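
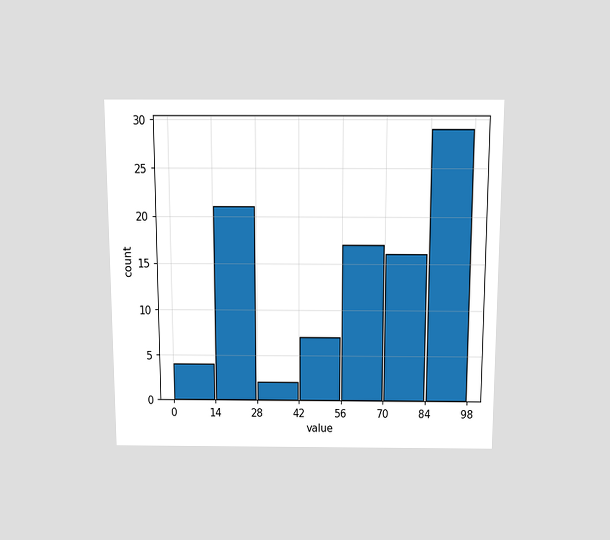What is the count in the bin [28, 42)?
2

The chart is viewed slightly from above. The [28, 42) bin has height 2.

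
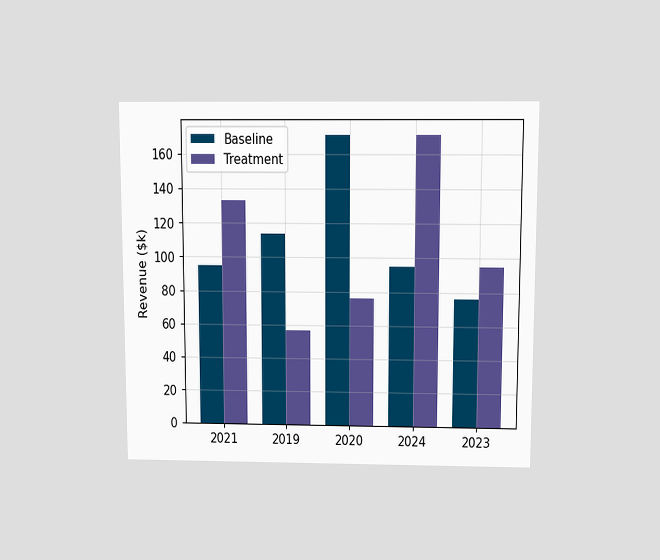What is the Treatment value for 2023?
The chart is viewed slightly from above. The Treatment bar at 2023 reaches $95k on the y-axis.

$95k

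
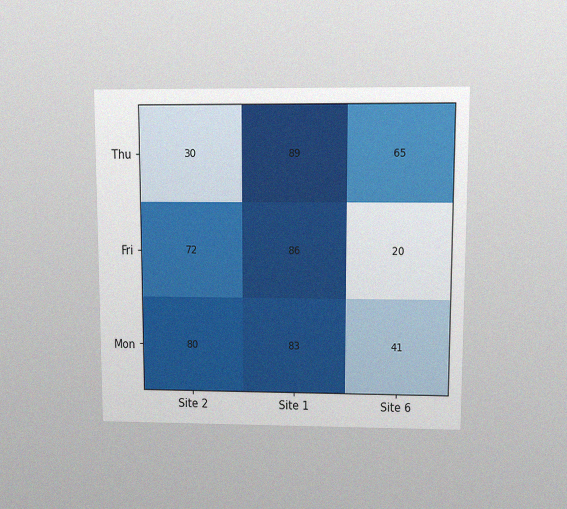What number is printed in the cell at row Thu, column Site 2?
The chart is viewed at a slight angle, with some photo noise. The (Thu, Site 2) cell reads 30.

30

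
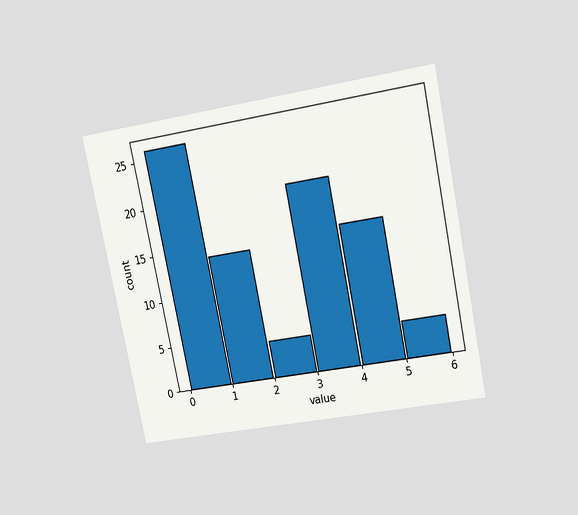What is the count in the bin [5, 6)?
4

The chart is tilted about 12° counter-clockwise and viewed at a slight angle. The [5, 6) bin has height 4.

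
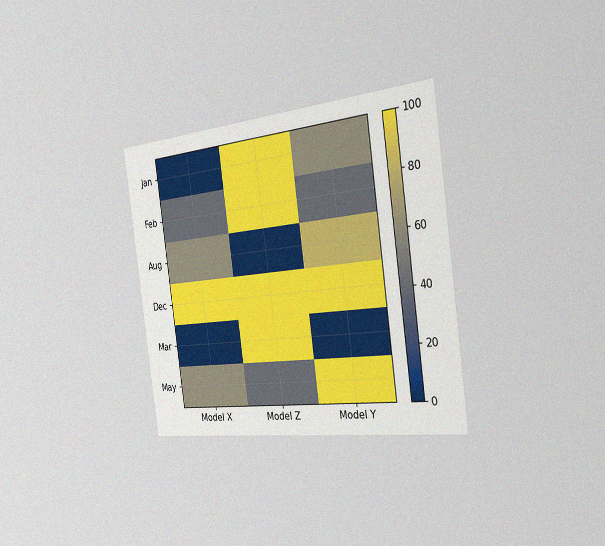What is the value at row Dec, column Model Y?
100

The chart is tilted about 8° counter-clockwise and viewed slightly from the right, with some photo noise. Matching cell (Dec, Model Y) against the colorbar gives 100.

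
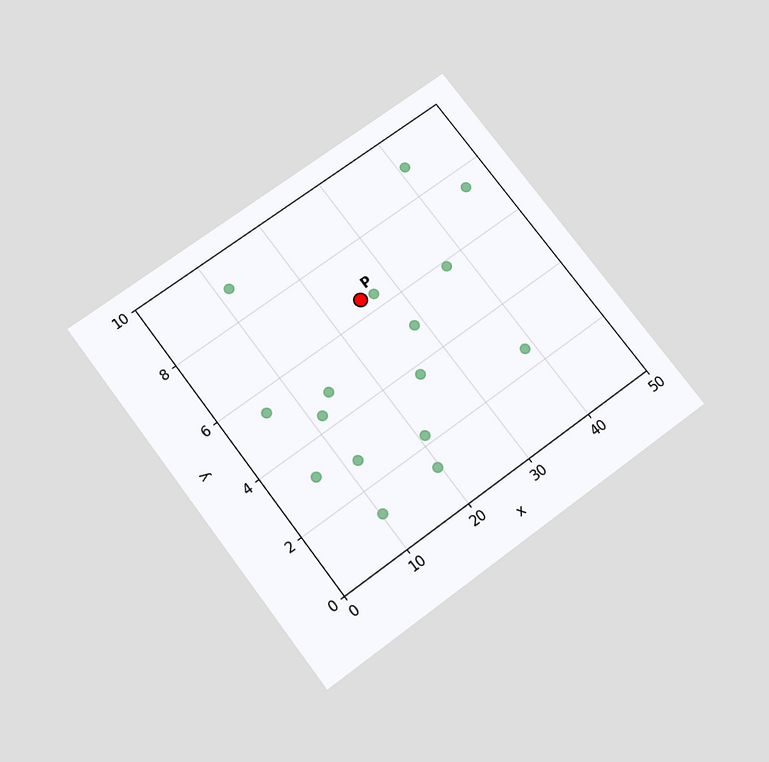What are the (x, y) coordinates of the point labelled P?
(25, 6.5)

The chart is tilted about 37° counter-clockwise and viewed slightly from below. Following the gridlines from P to each axis, P sits at (25, 6.5).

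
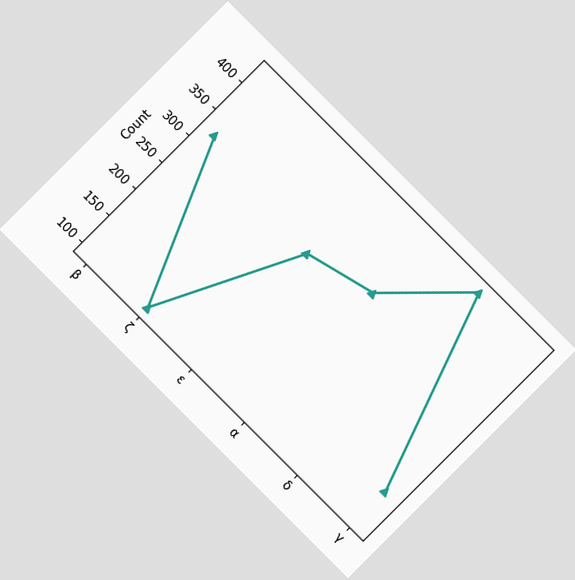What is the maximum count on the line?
425

The chart is tilted about 45° clockwise. The highest point is at δ, and reading across to the y-axis gives 425.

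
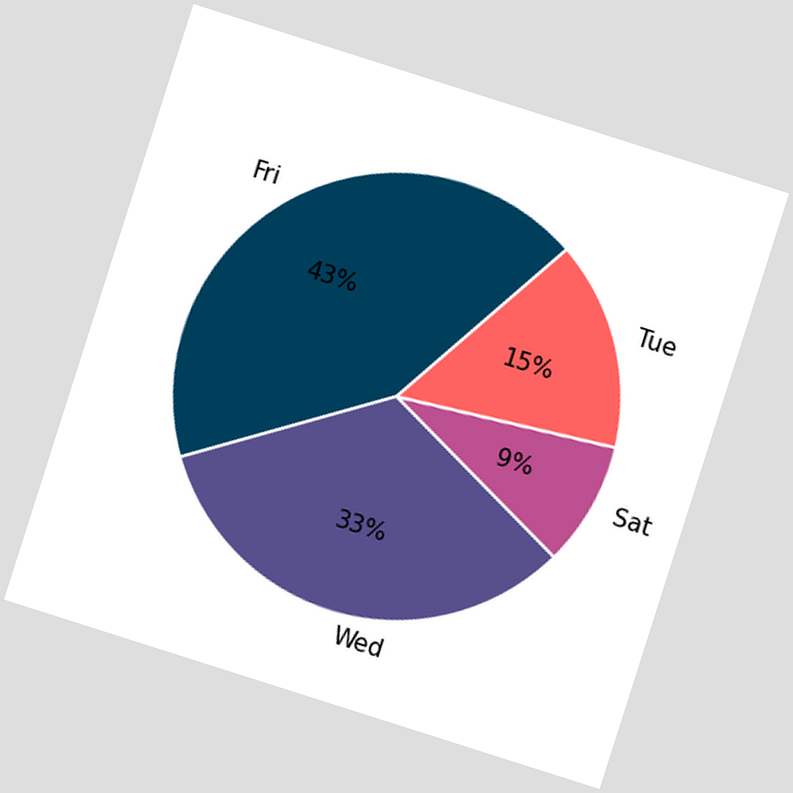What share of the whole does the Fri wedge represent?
The chart is tilted about 18° clockwise. The Fri slice takes up 43% of the pie.

43%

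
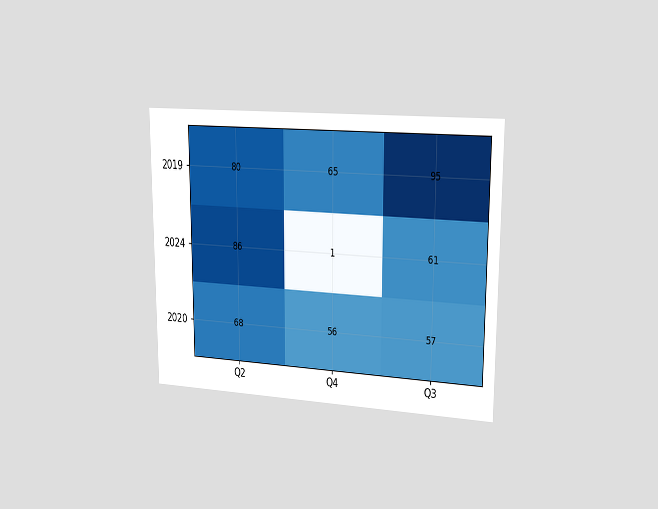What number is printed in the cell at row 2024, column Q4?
1

The chart is viewed slightly from the right. The (2024, Q4) cell reads 1.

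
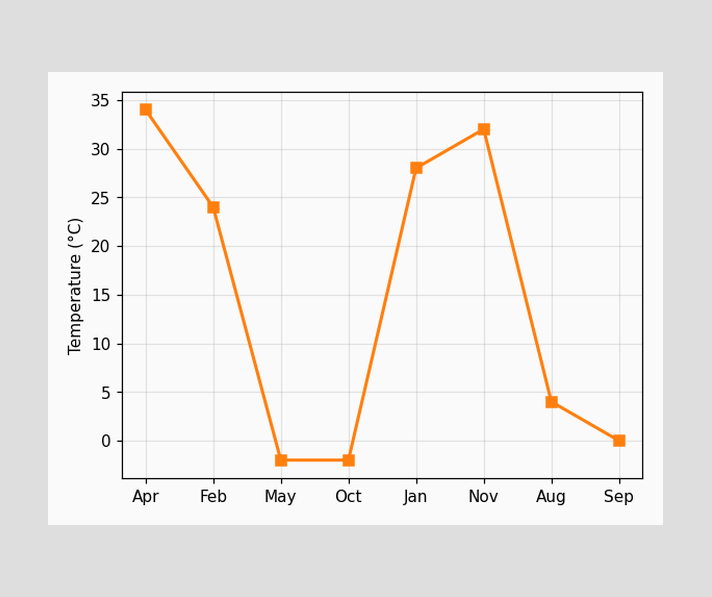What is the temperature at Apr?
At Apr, the line is at 34°C.

34°C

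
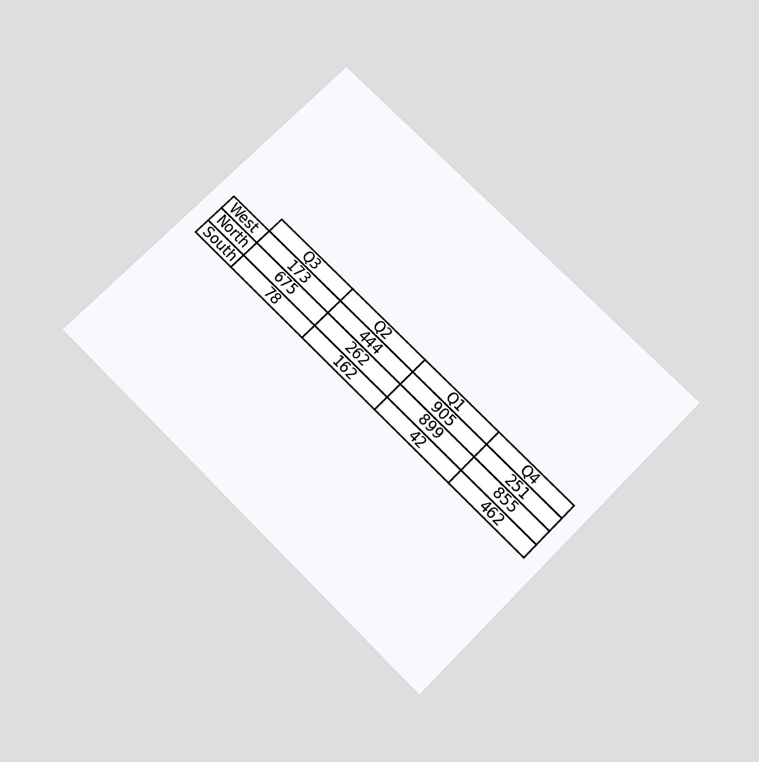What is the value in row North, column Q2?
The chart is tilted about 45° clockwise and viewed slightly from below. The (North, Q2) cell reads 262.

262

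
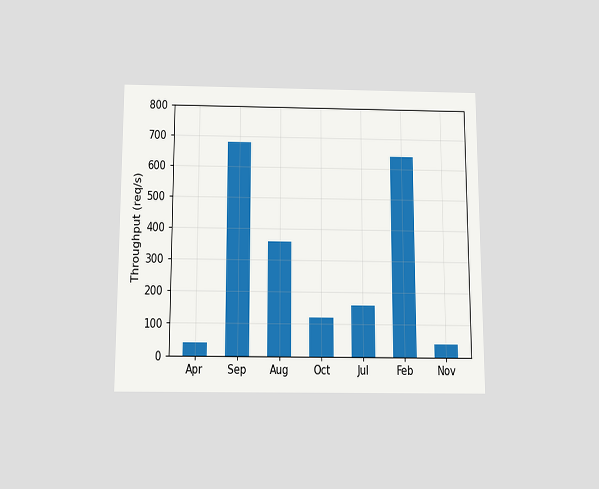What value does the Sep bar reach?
680req/s

The chart is viewed slightly from below. Reading along the chart's y-axis, the Sep bar reaches 680req/s.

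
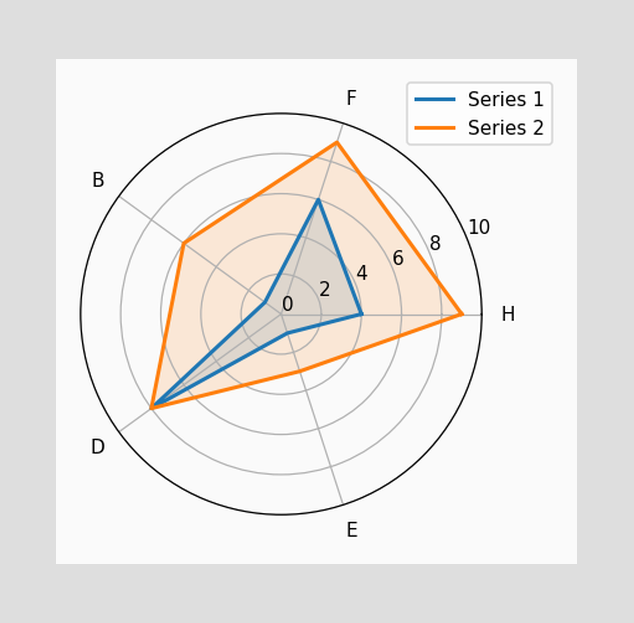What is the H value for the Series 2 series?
On the H axis, Series 2 reaches 9.

9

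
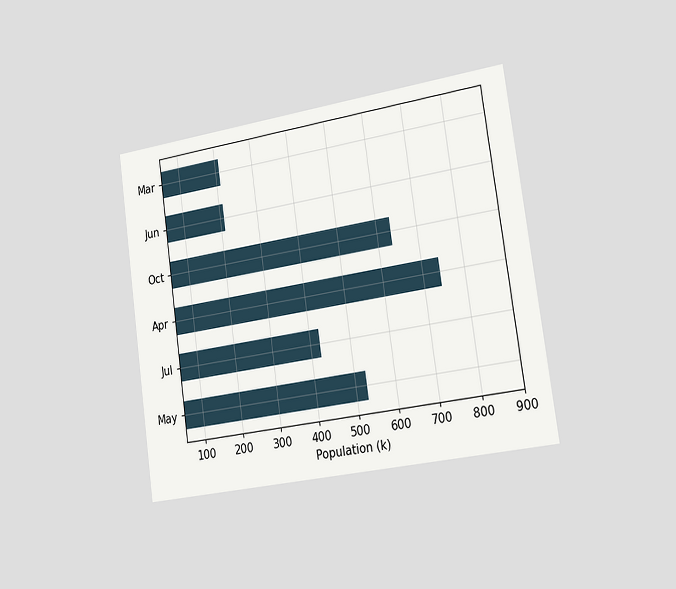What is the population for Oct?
636k

The chart is tilted about 8° counter-clockwise and viewed slightly from the right. Reading along the chart's x-axis, the Oct bar reaches 636k.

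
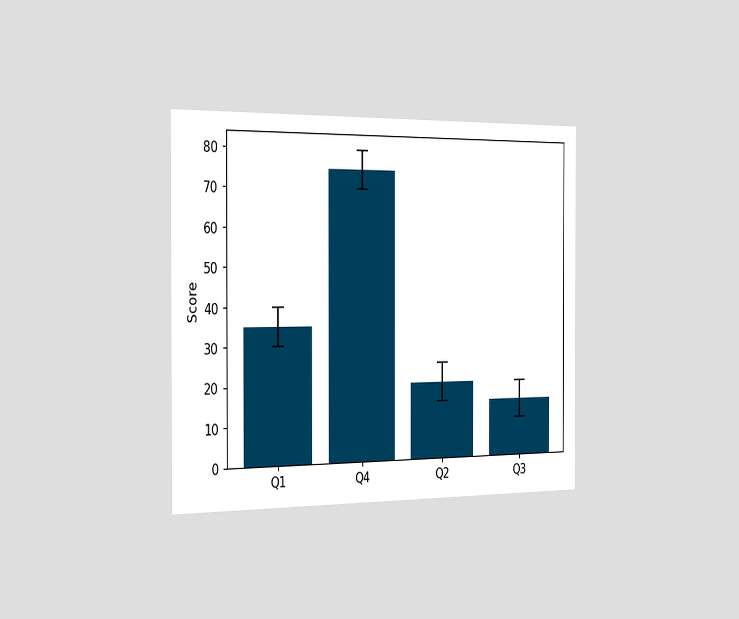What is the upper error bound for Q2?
The chart is viewed slightly from the left. The Q2 bar's upper whisker reaches 25.

25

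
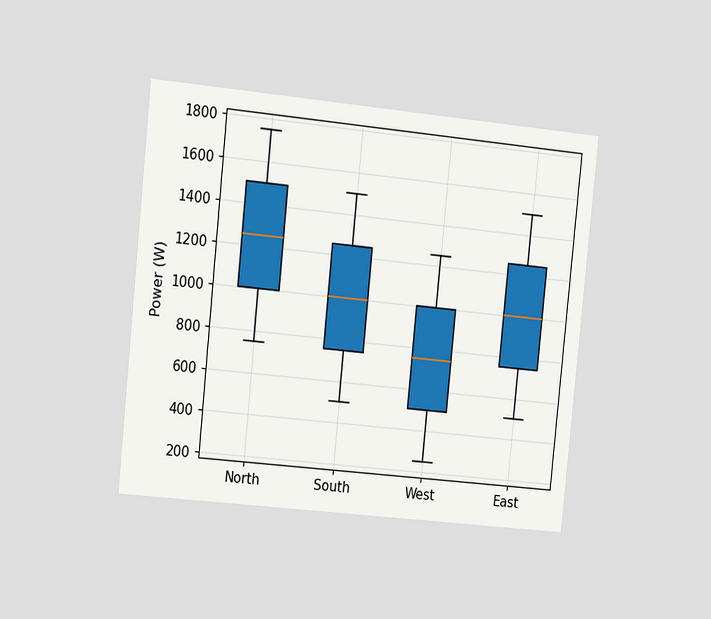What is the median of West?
750W

The chart is tilted about 6° clockwise and viewed slightly from the left. The median line in the West box sits at 750W.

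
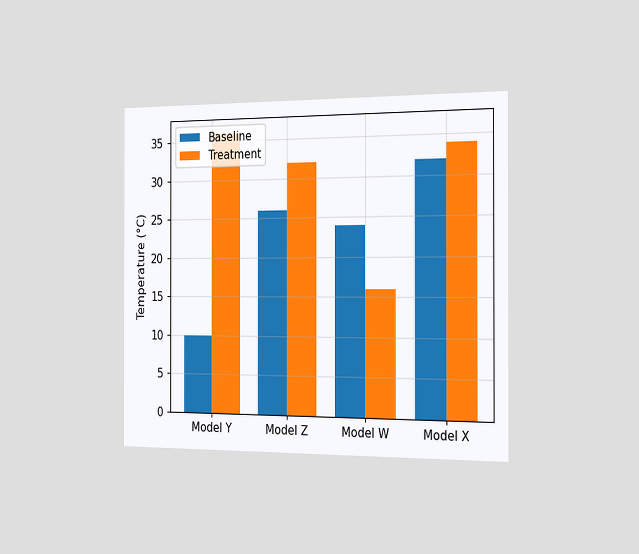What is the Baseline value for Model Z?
The chart is viewed slightly from the right. The Baseline bar at Model Z reaches 26°C on the y-axis.

26°C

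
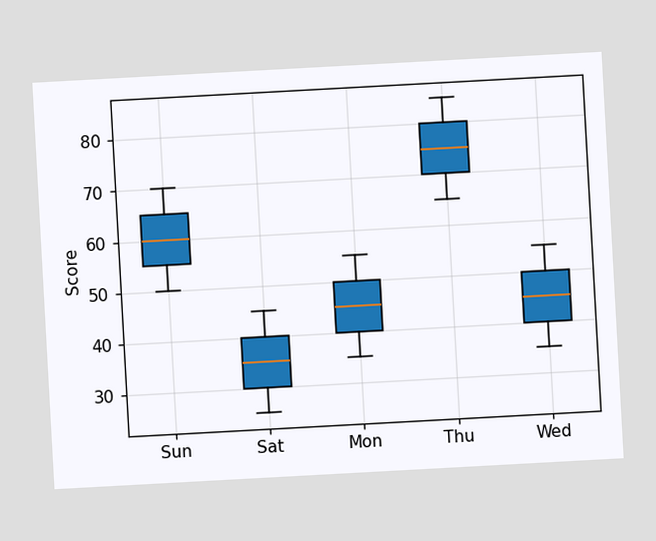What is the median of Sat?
35

The chart is tilted about 3° counter-clockwise. The median line in the Sat box sits at 35.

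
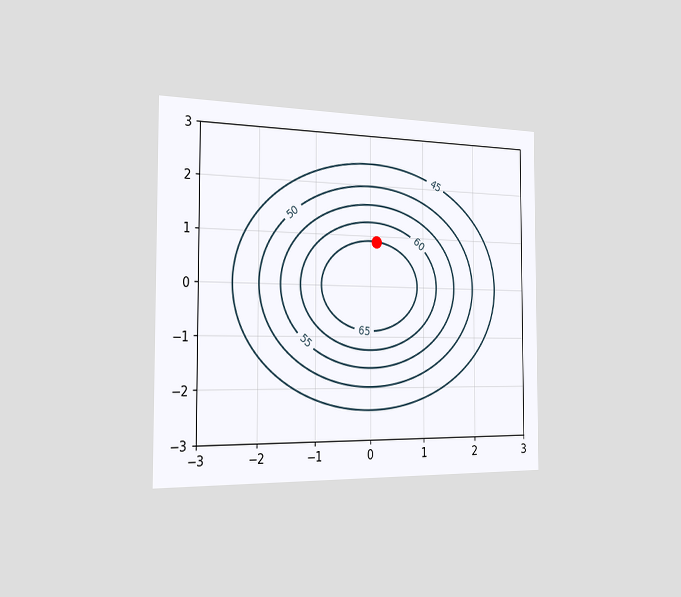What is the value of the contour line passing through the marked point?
The chart is viewed slightly from the left. The marked point sits on the contour labelled 65.

65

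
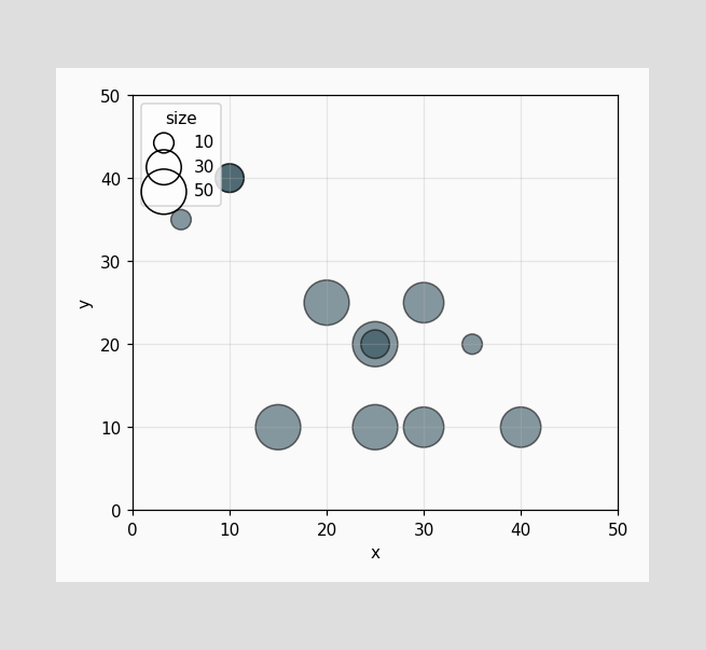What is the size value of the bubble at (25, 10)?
50

Matching the bubble at (25, 10) against the size legend gives 50.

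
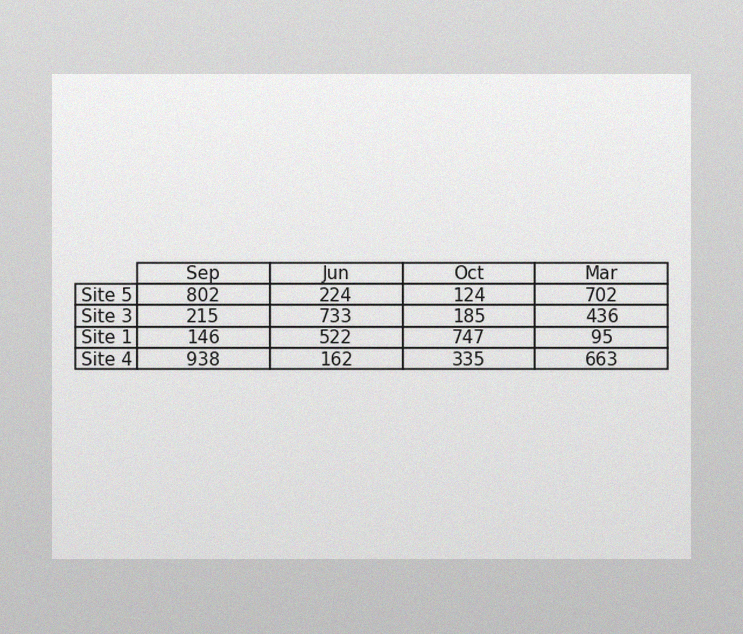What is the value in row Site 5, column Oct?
The image has some photo noise and uneven lighting. The (Site 5, Oct) cell reads 124.

124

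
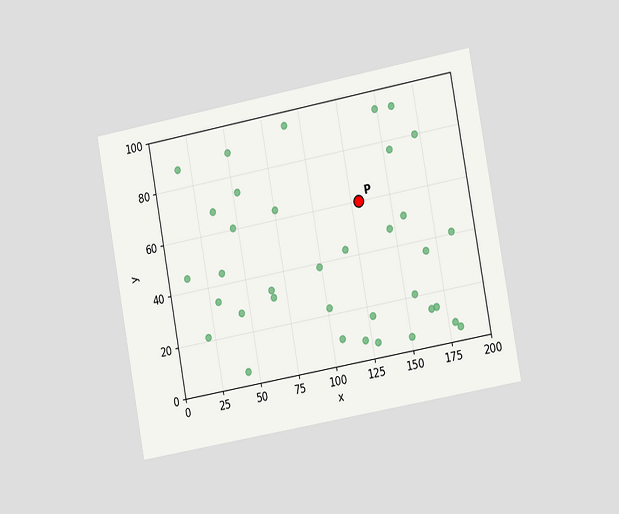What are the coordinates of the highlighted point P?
The chart is tilted about 10° counter-clockwise and viewed slightly from the right. Following the gridlines from P to each axis, P sits at (130, 60).

(130, 60)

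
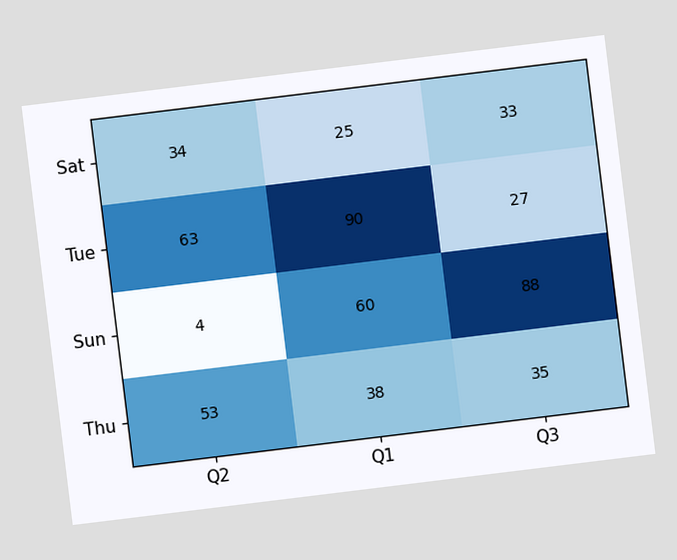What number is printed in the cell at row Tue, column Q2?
63

The chart is tilted about 7° counter-clockwise. The (Tue, Q2) cell reads 63.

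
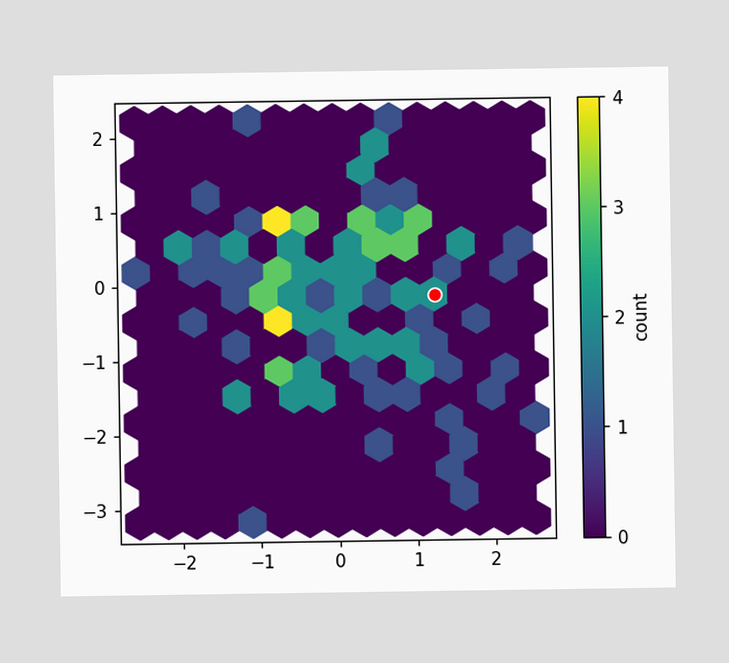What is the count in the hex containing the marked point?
2

The marked hex reads 2 on the colorbar.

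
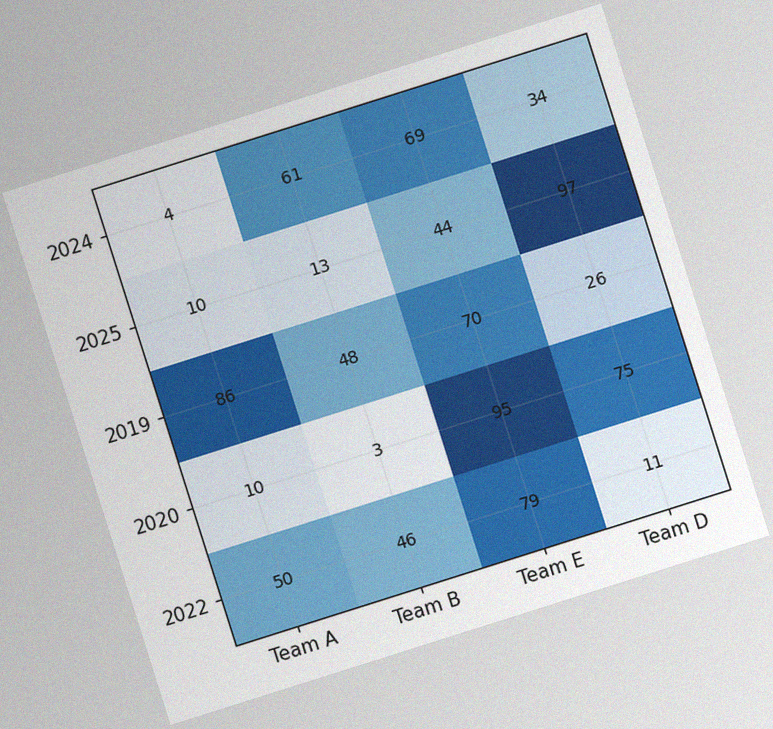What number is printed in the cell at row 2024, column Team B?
The chart is tilted about 18° counter-clockwise, with some photo noise. The (2024, Team B) cell reads 61.

61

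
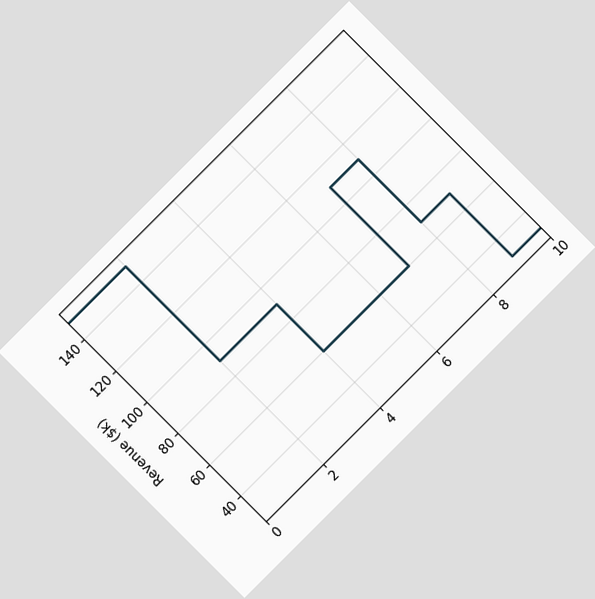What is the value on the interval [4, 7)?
$60k

The chart is tilted about 45° counter-clockwise. On [4, 7) the step sits at $60k.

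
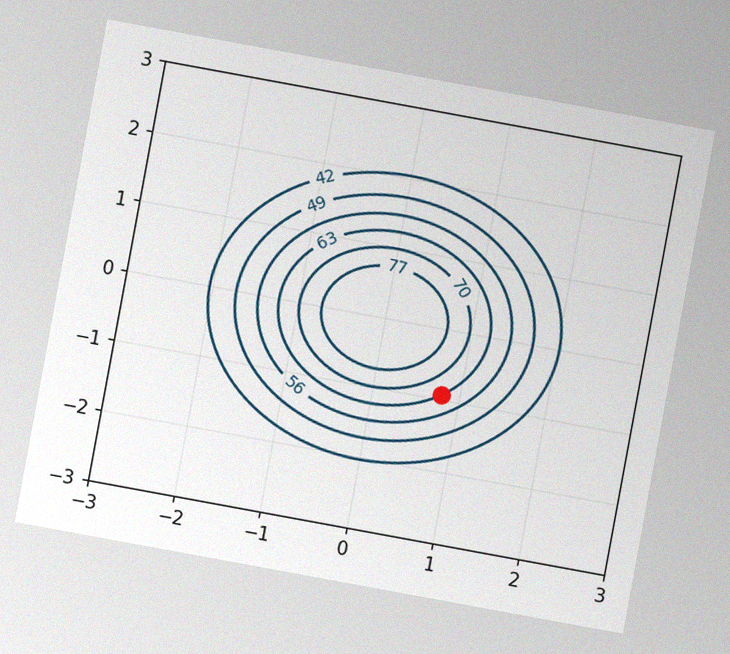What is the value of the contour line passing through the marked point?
The chart is tilted about 10° clockwise, with some photo noise. The marked point sits on the contour labelled 63.

63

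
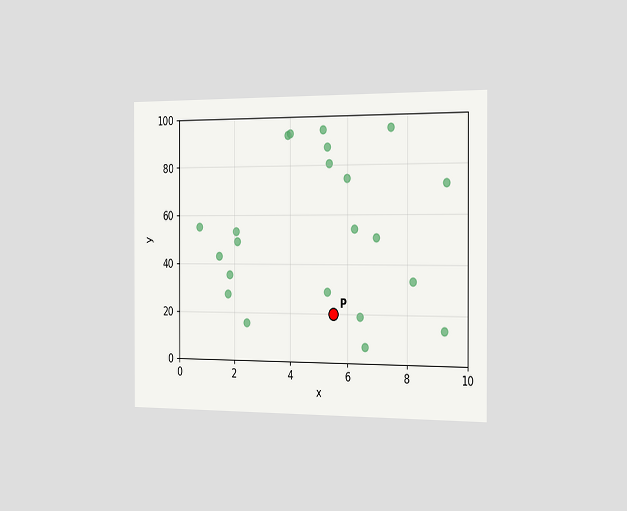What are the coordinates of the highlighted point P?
(5.5, 20)

The chart is viewed slightly from the right. Following the gridlines from P to each axis, P sits at (5.5, 20).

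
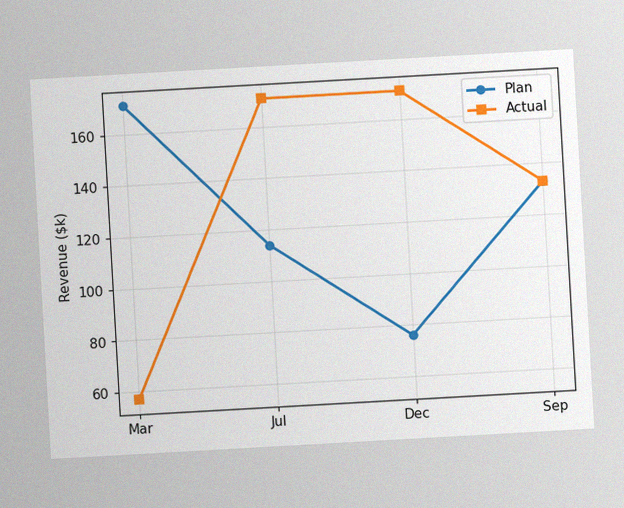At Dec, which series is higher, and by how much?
Actual, by $95k

The chart is tilted about 3° counter-clockwise, with some photo noise. At Dec, Actual sits above the other line by $95k.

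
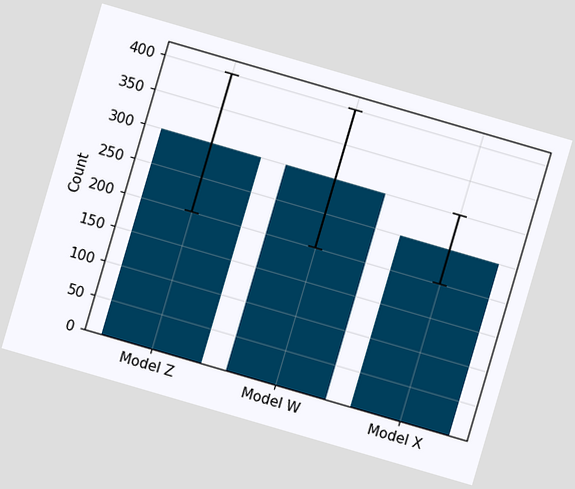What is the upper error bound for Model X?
300

The chart is tilted about 16° clockwise. The Model X bar's upper whisker reaches 300.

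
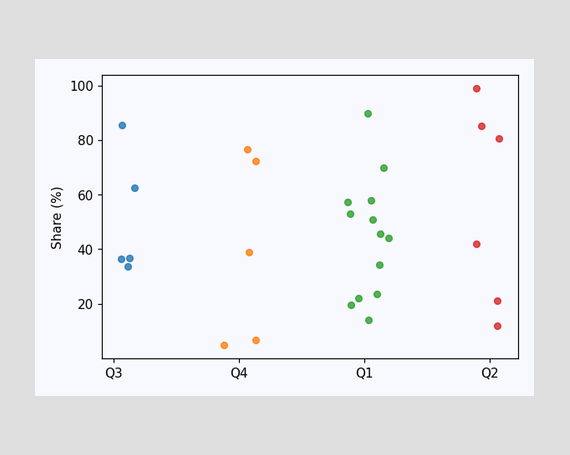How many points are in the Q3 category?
Counting the markers in the Q3 column gives 5.

5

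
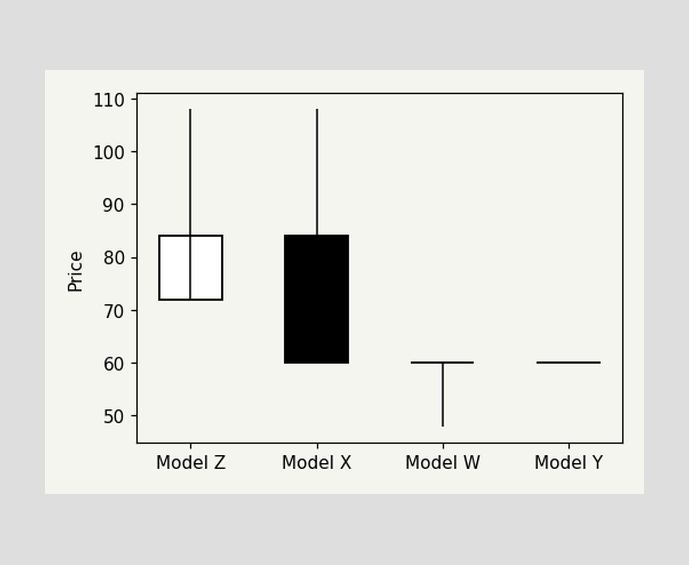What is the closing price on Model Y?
60

The Model Y candle closes at 60.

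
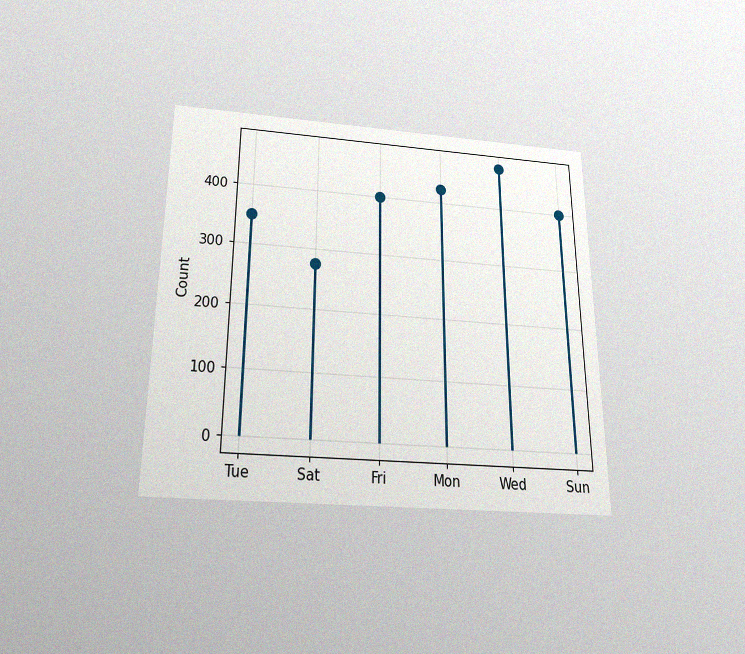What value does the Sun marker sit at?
400

The chart is viewed slightly from below, with some photo noise. The Sun marker sits at 400.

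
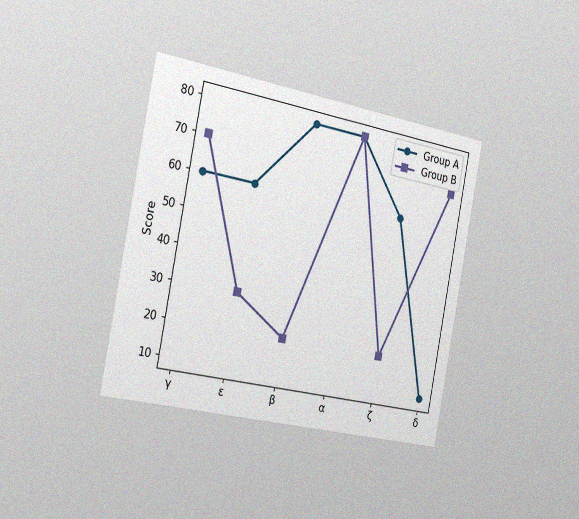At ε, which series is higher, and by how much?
Group A, by 30

The chart is tilted about 11° clockwise and viewed slightly from the left, with some photo noise. At ε, Group A sits above the other line by 30.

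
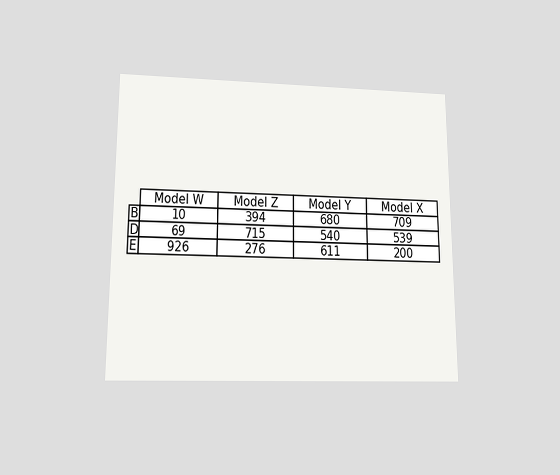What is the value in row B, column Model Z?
The chart is viewed slightly from below. The (B, Model Z) cell reads 394.

394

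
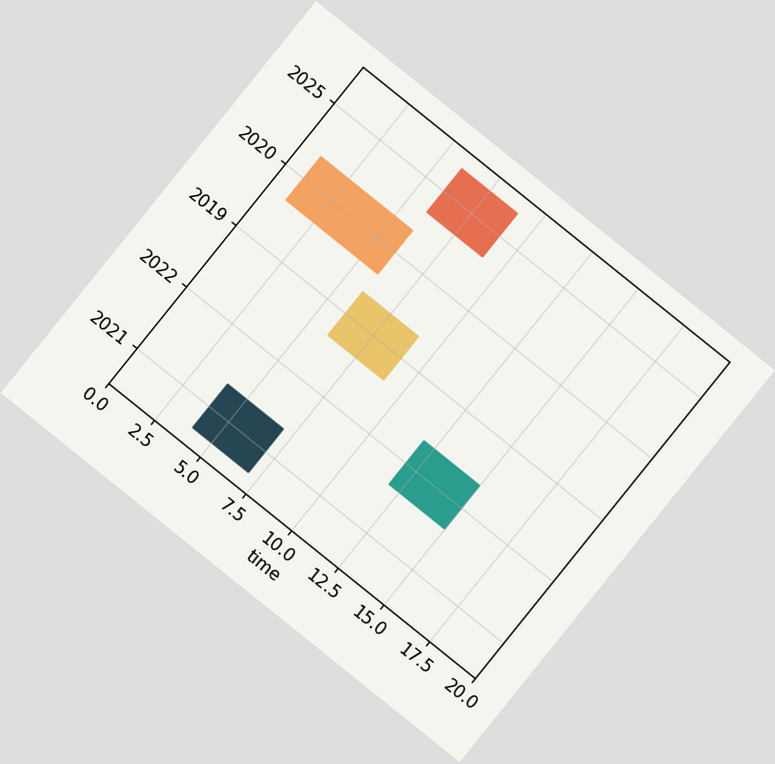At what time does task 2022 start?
The chart is tilted about 39° clockwise. The 2022 bar begins at t=12.

12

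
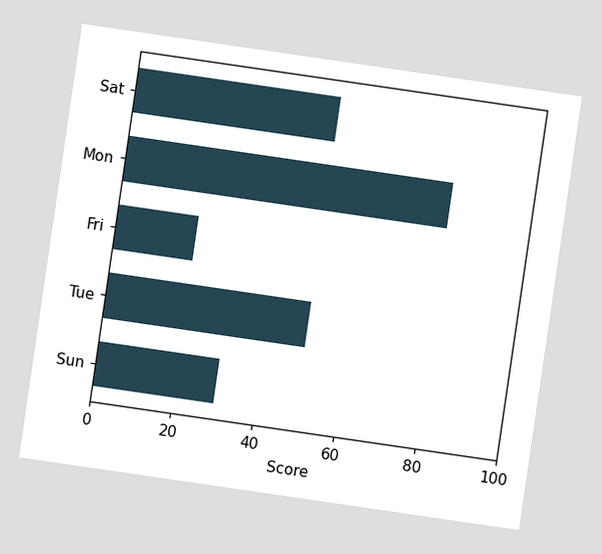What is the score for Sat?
50

The chart is tilted about 8° clockwise. Reading along the chart's x-axis, the Sat bar reaches 50.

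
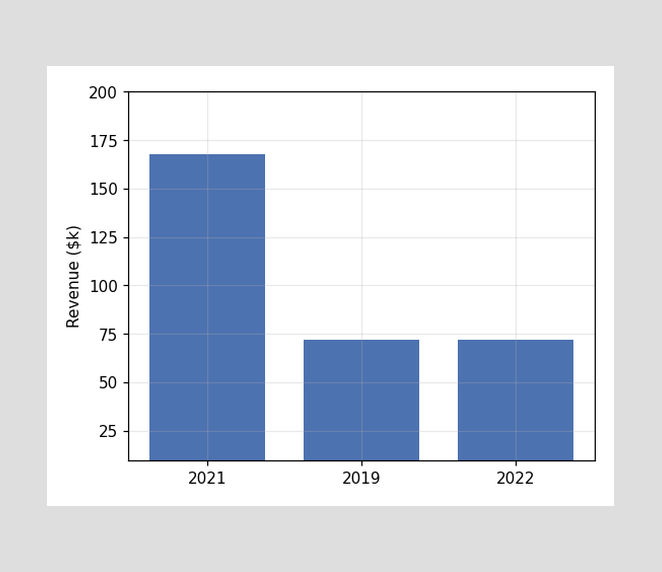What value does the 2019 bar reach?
Reading along the chart's y-axis, the 2019 bar reaches $72k.

$72k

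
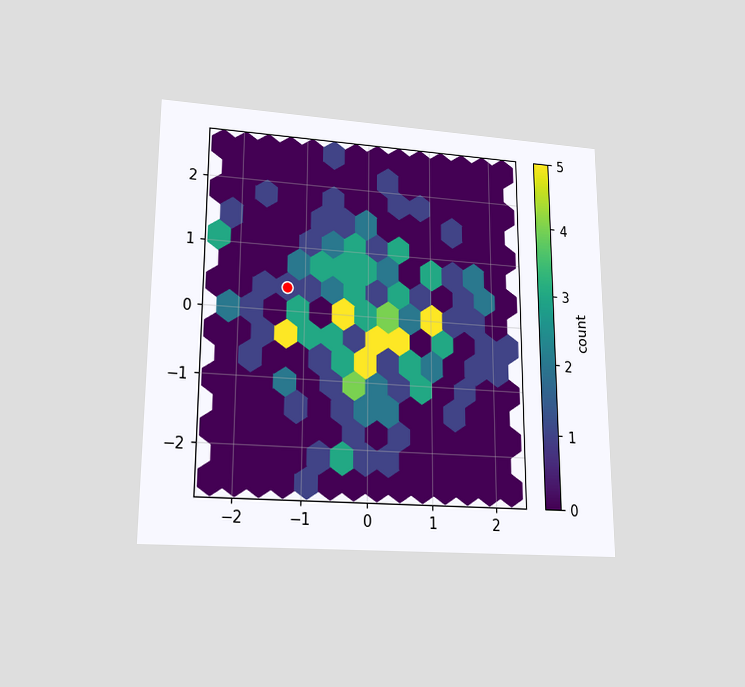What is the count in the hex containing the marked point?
1

The chart is viewed at a slight angle. The marked hex reads 1 on the colorbar.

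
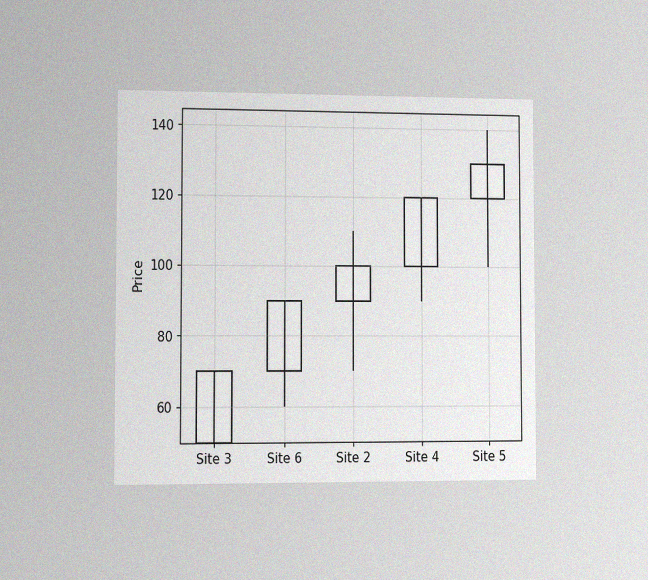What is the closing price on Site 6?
The chart is viewed slightly from the left, with some photo noise. The Site 6 candle closes at 90.

90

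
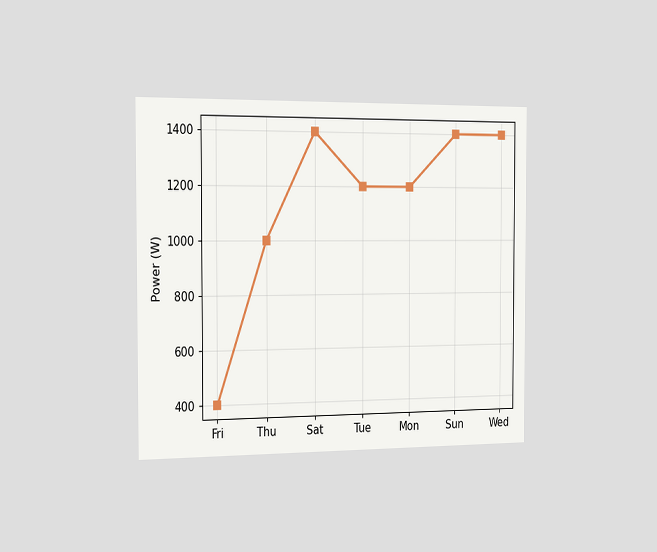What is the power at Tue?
The chart is viewed slightly from the left. At Tue, the line is at 1200W.

1200W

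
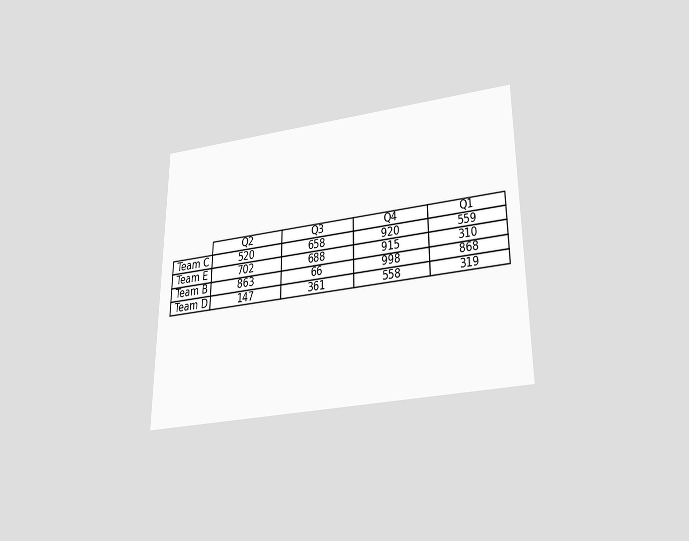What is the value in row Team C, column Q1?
The chart is viewed slightly from below. The (Team C, Q1) cell reads 559.

559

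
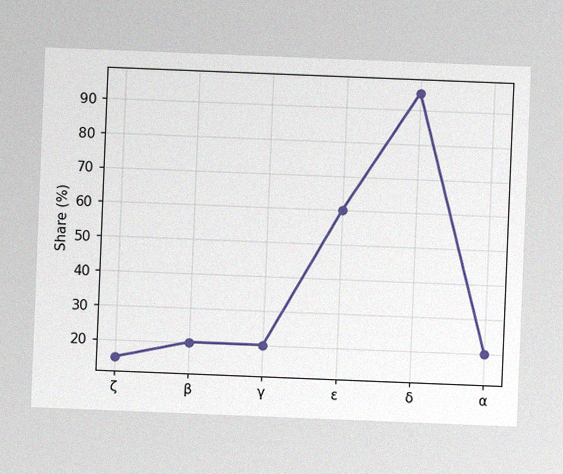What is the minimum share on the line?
The chart is tilted about 2° clockwise, with some photo noise. The lowest point is at ζ, and reading across to the y-axis gives 15%.

15%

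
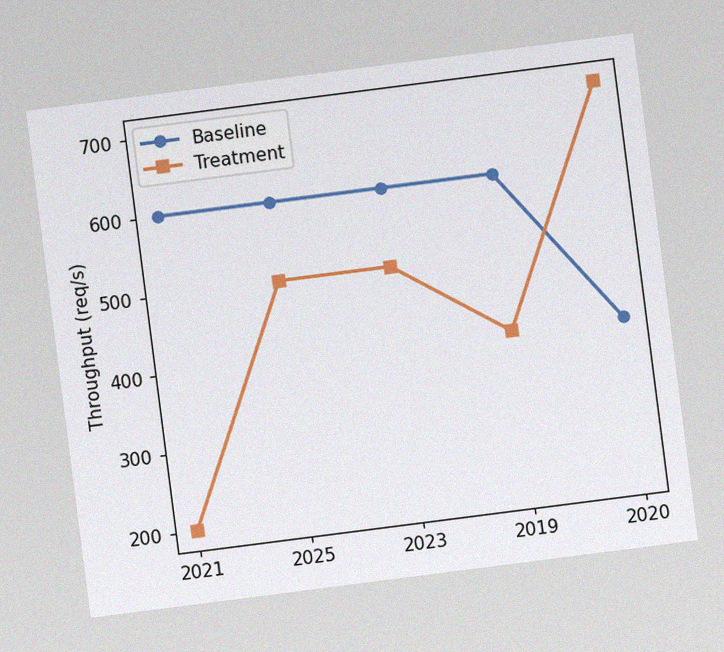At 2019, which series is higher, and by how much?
Baseline, by 200req/s

The chart is tilted about 7° counter-clockwise, with some photo noise. At 2019, Baseline sits above the other line by 200req/s.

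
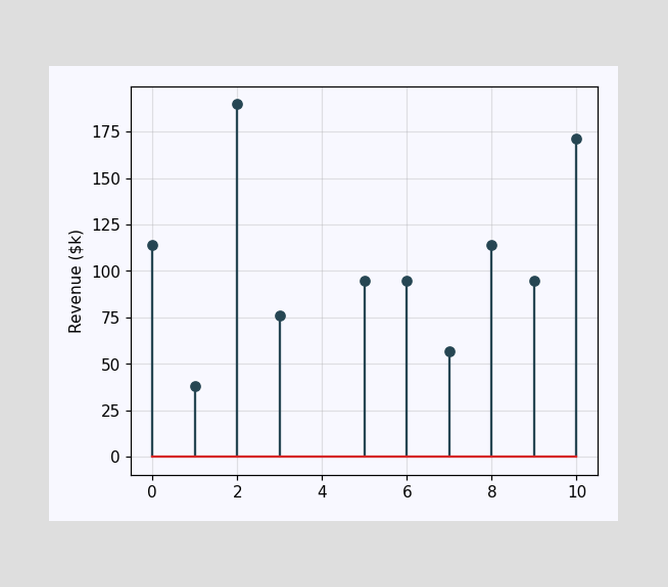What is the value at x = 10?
$171k

The stem at x=10 reaches $171k.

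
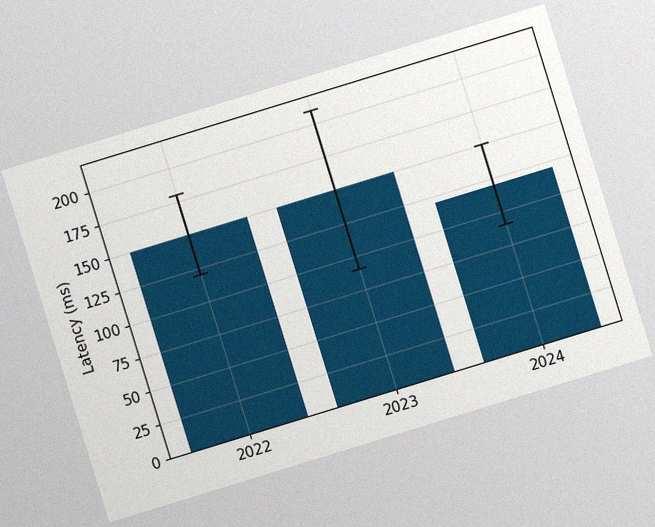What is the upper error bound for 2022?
The chart is tilted about 17° counter-clockwise, with some photo noise. The 2022 bar's upper whisker reaches 180ms.

180ms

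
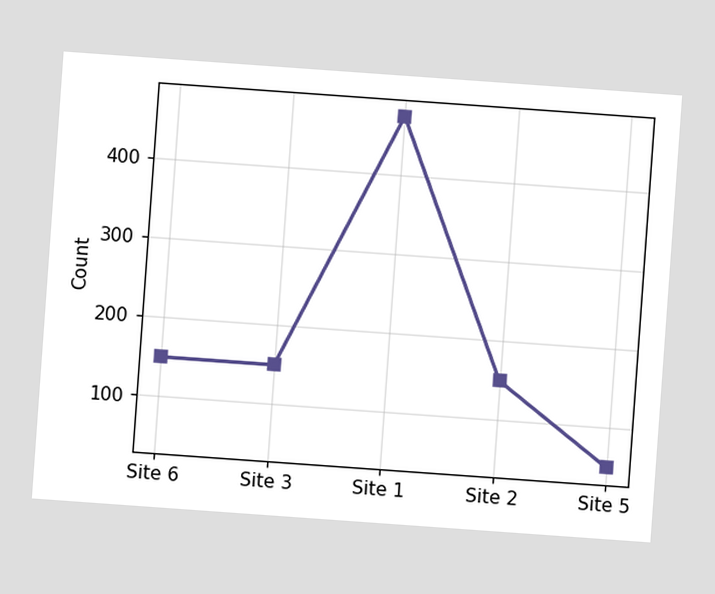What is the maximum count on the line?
The chart is tilted about 4° clockwise. The highest point is at Site 1, and reading across to the y-axis gives 475.

475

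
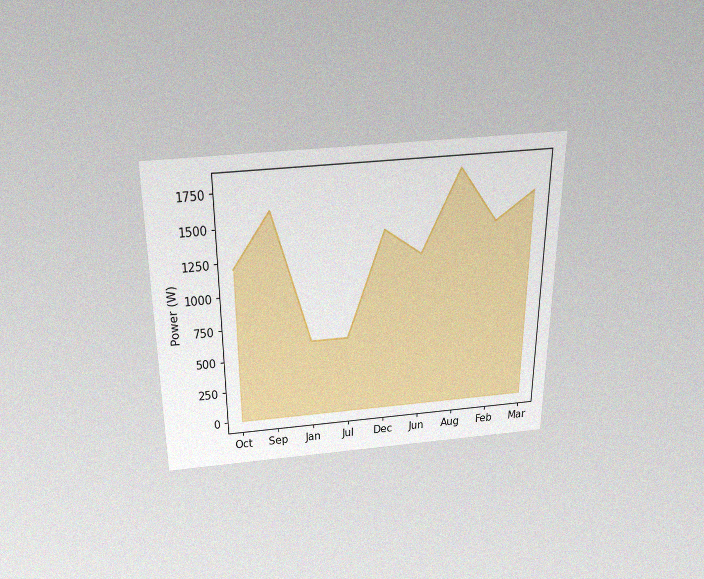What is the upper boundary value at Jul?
600W

The chart is viewed slightly from above, with some photo noise. At Jul the upper boundary is at 600W.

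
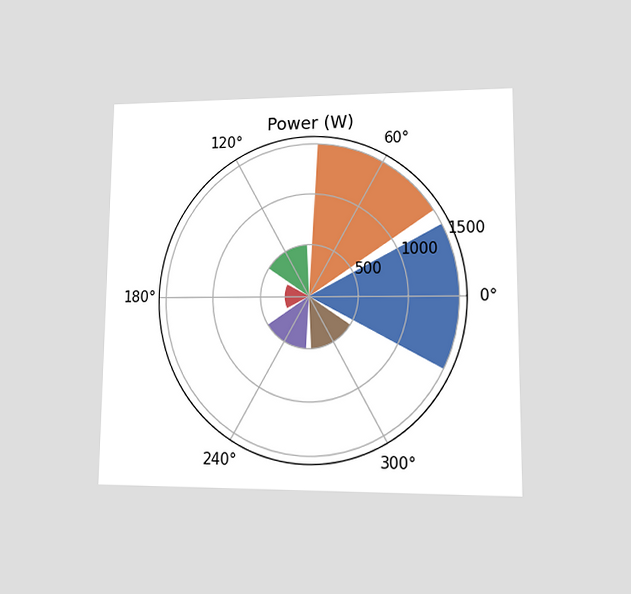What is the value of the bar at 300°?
500W

The chart is viewed at a slight angle. The bar at 300° reaches 500W on the radial axis.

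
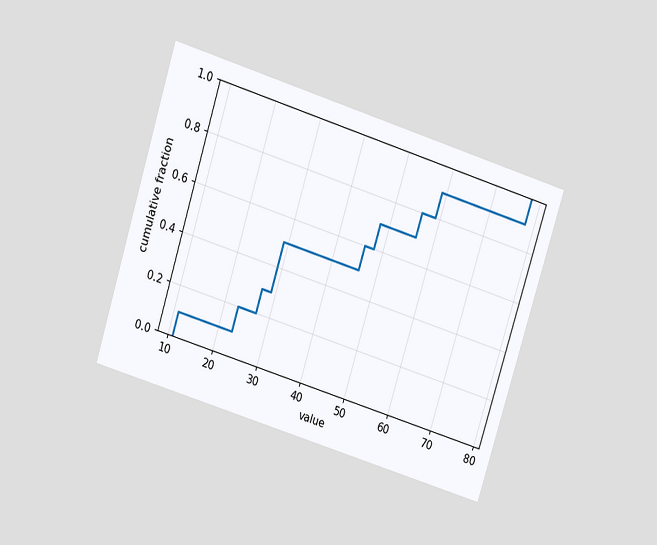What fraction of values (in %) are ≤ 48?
The chart is tilted about 17° clockwise and viewed slightly from above. At x=48 the ECDF step is at 70%.

70%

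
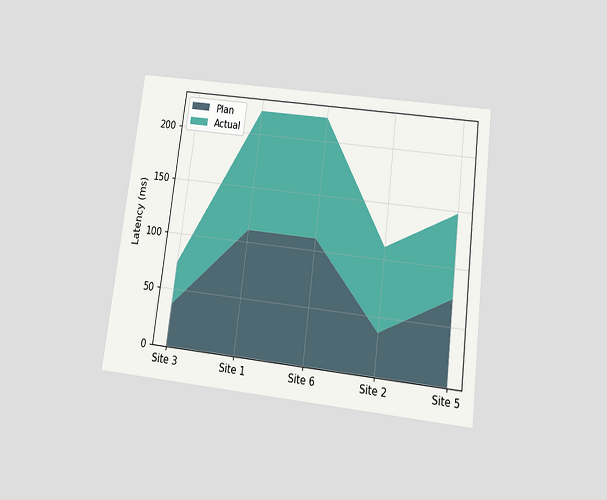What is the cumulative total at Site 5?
The chart is tilted about 7° clockwise and viewed slightly from below. The stacked total at Site 5 reaches 148ms.

148ms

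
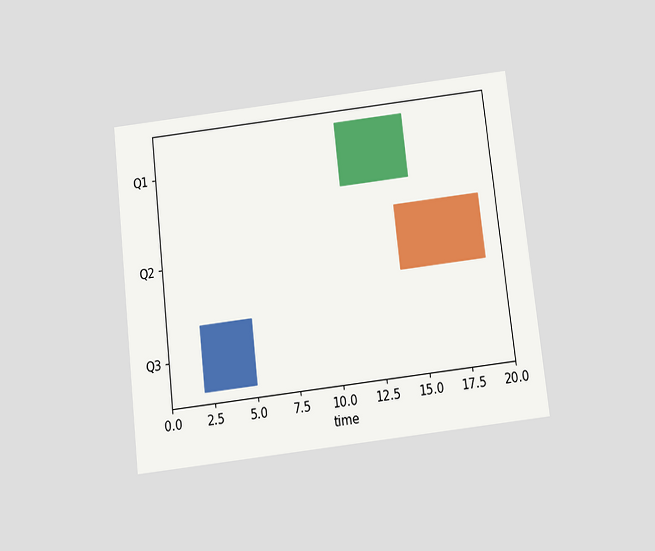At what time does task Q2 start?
The chart is tilted about 7° counter-clockwise and viewed slightly from below. The Q2 bar begins at t=14.

14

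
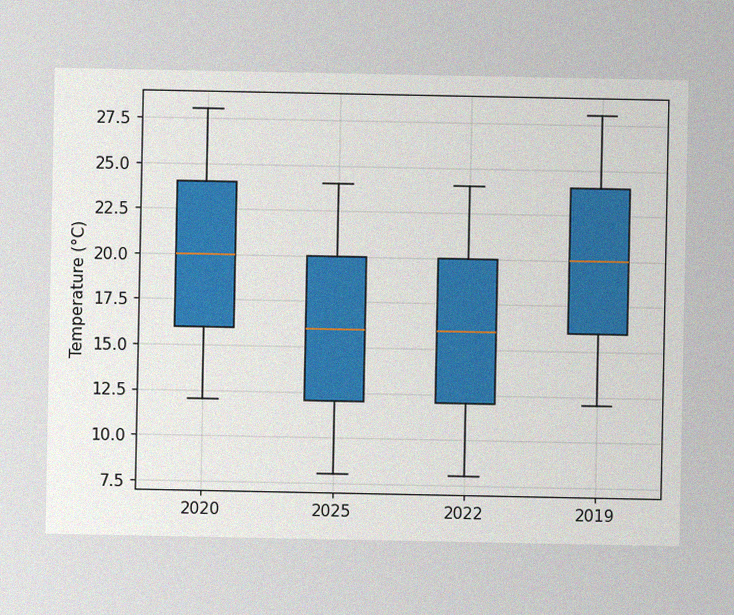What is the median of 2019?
20°C

The image has some photo noise and uneven lighting. The median line in the 2019 box sits at 20°C.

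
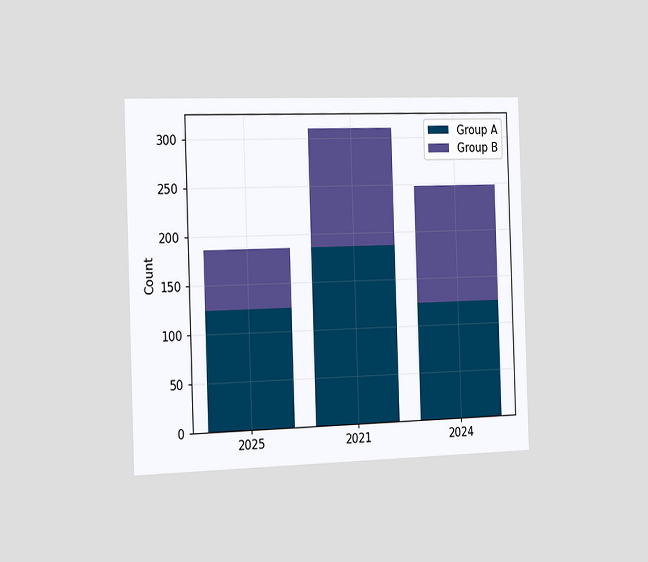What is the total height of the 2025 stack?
The chart is viewed slightly from the left. The 2025 stack's top reaches 186 on the y-axis.

186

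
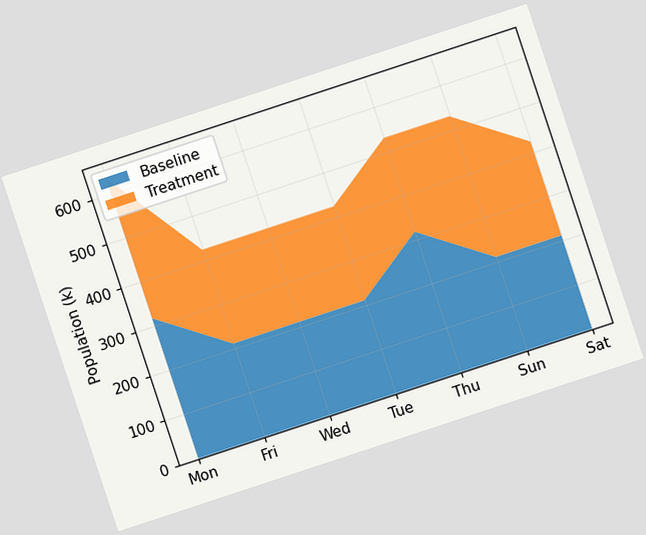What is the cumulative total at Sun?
530k

The chart is tilted about 18° counter-clockwise. The stacked total at Sun reaches 530k.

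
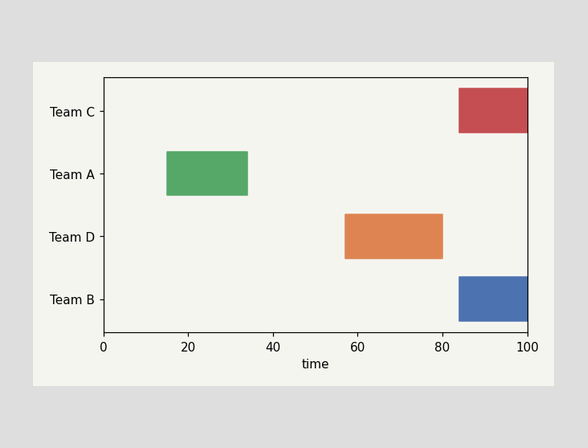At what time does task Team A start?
15

The Team A bar begins at t=15.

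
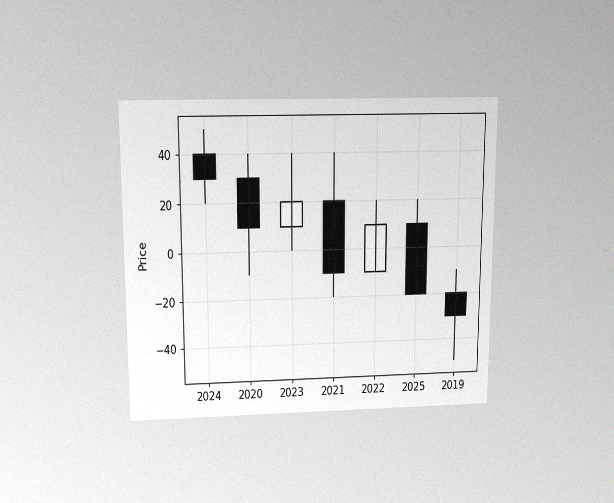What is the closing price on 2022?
The chart is viewed slightly from above, with some photo noise. The 2022 candle closes at 10.

10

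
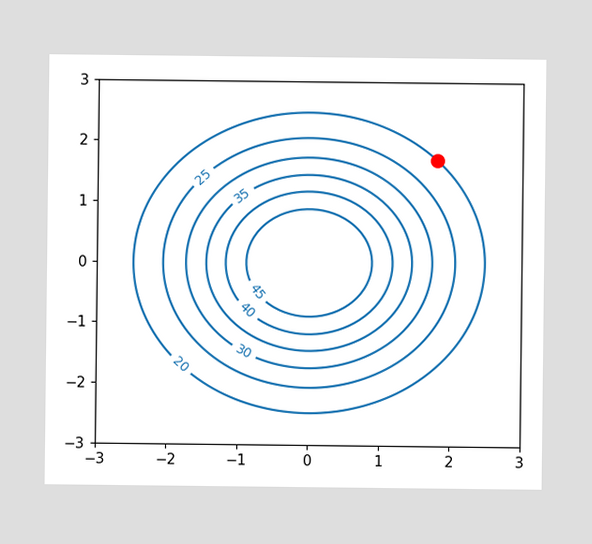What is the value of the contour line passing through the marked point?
The marked point sits on the contour labelled 20.

20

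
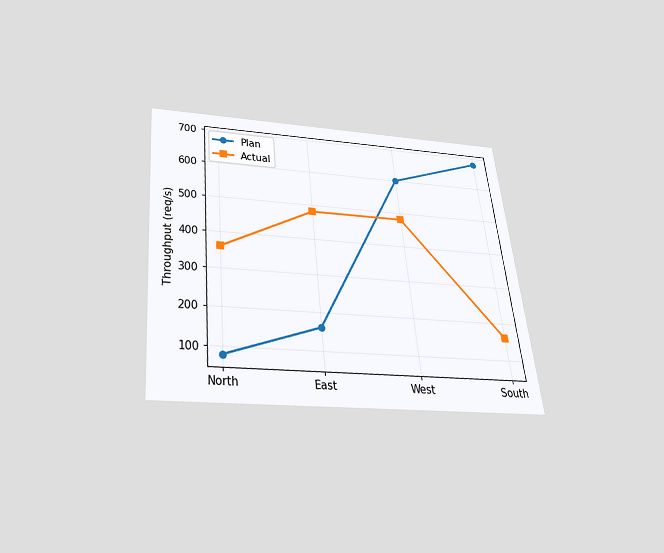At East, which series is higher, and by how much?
Actual, by 320req/s

The chart is tilted about 6° counter-clockwise and viewed slightly from below. At East, Actual sits above the other line by 320req/s.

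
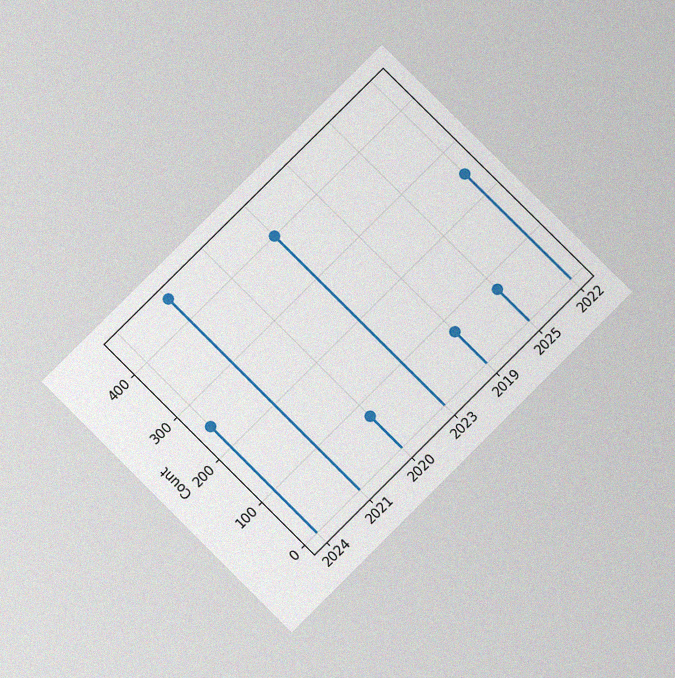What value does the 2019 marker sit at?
The chart is tilted about 45° counter-clockwise and viewed slightly from below, with some photo noise. The 2019 marker sits at 75.

75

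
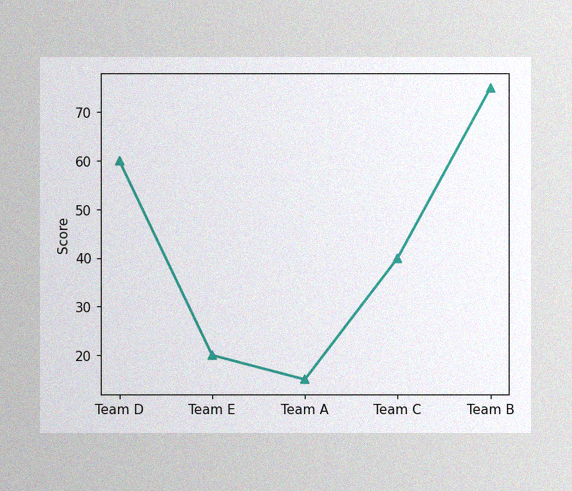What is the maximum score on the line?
The image has some photo noise and uneven lighting. The highest point is at Team B, and reading across to the y-axis gives 75.

75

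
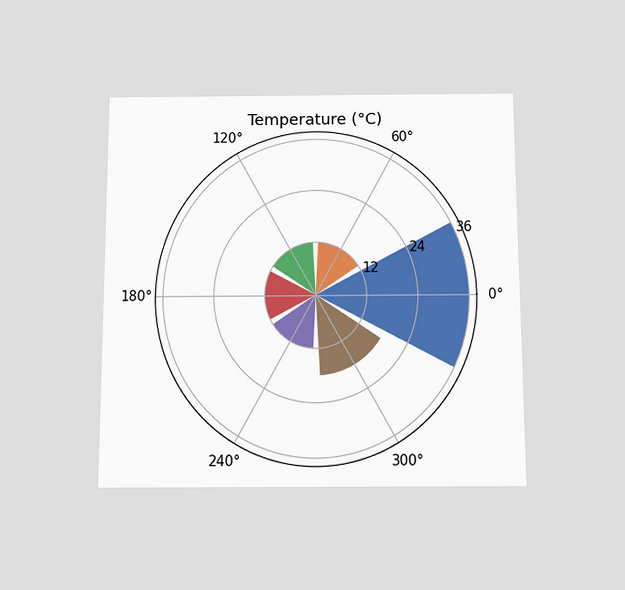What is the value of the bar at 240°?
12°C

The chart is viewed slightly from below. The bar at 240° reaches 12°C on the radial axis.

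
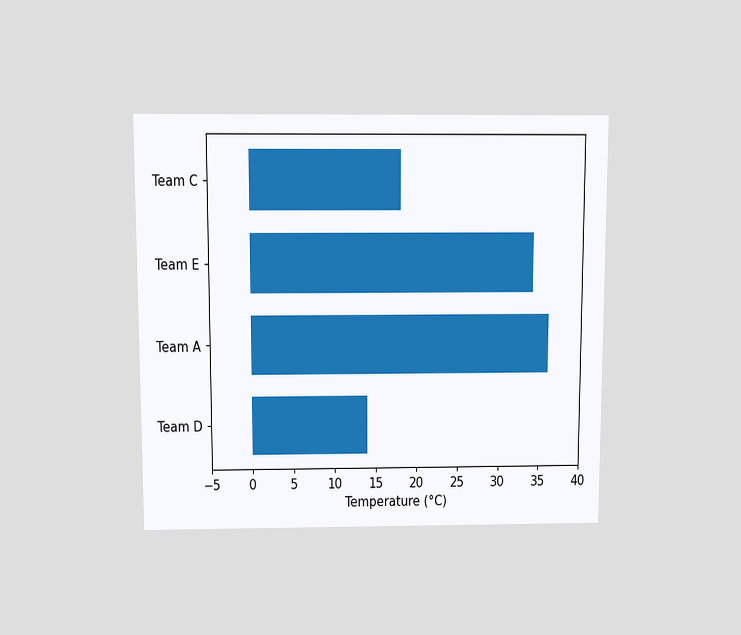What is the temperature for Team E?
34°C

The chart is viewed slightly from above. Reading along the chart's x-axis, the Team E bar reaches 34°C.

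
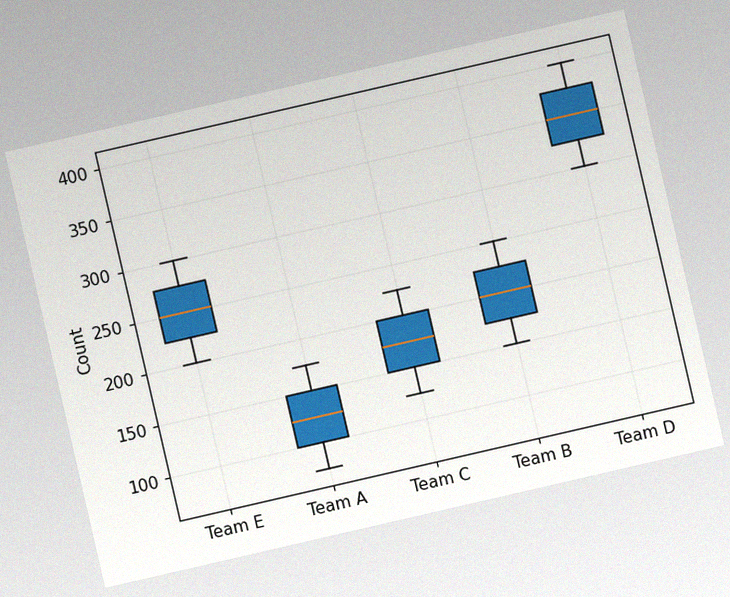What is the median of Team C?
The chart is tilted about 13° counter-clockwise, with some photo noise. The median line in the Team C box sits at 175.

175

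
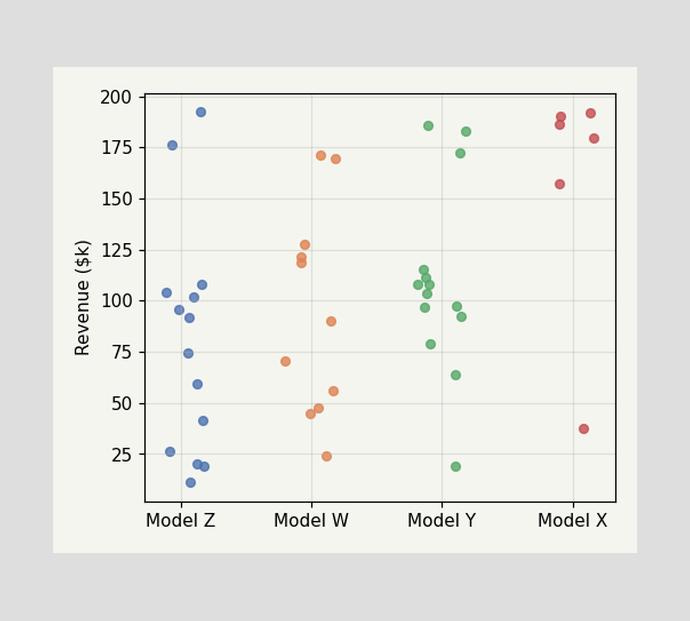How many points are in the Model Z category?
Counting the markers in the Model Z column gives 14.

14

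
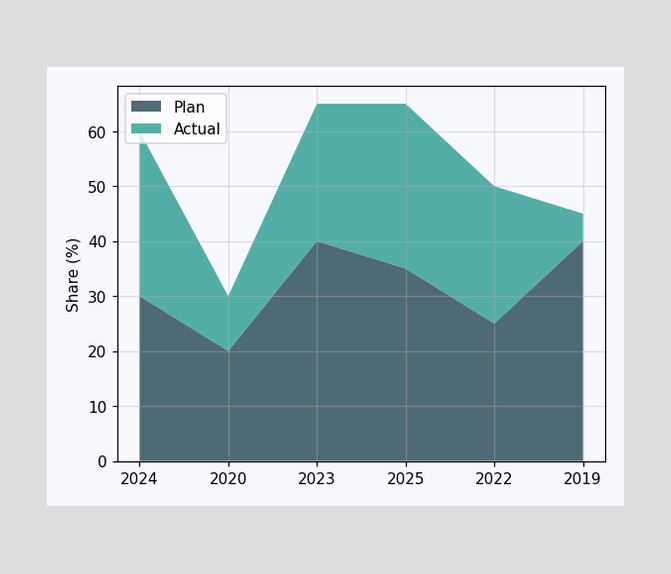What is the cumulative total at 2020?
The stacked total at 2020 reaches 30%.

30%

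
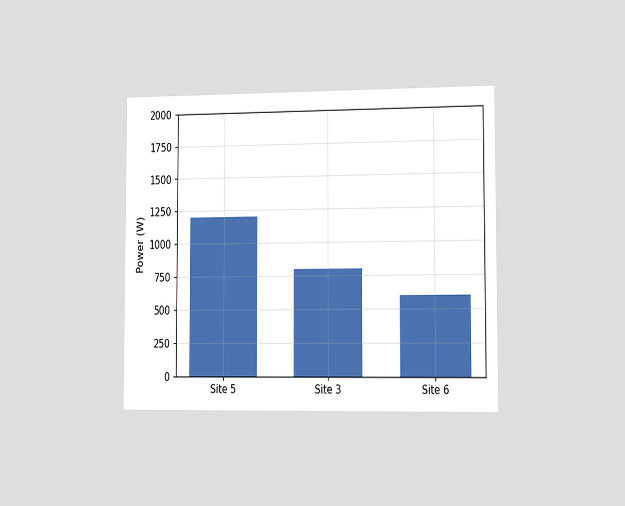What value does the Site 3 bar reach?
The chart is viewed slightly from the right. Reading along the chart's y-axis, the Site 3 bar reaches 800W.

800W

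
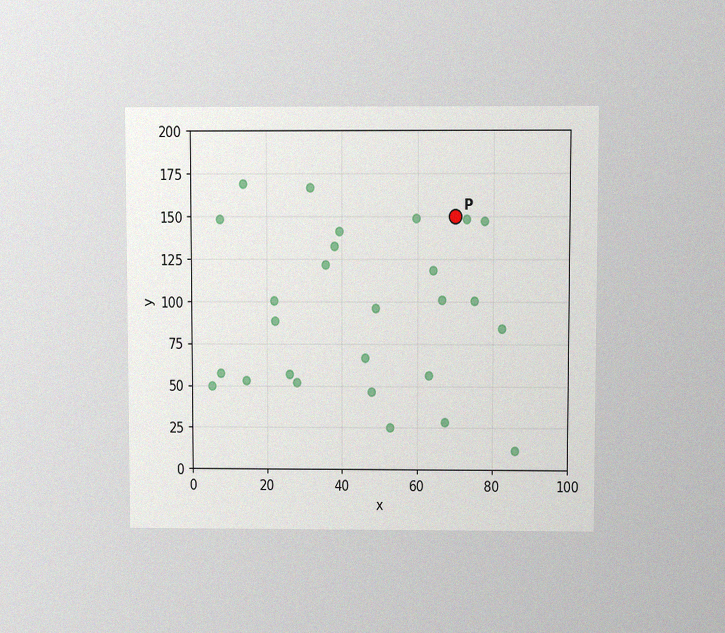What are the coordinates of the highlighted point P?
(70, 150)

The chart is viewed at a slight angle, with some photo noise. Following the gridlines from P to each axis, P sits at (70, 150).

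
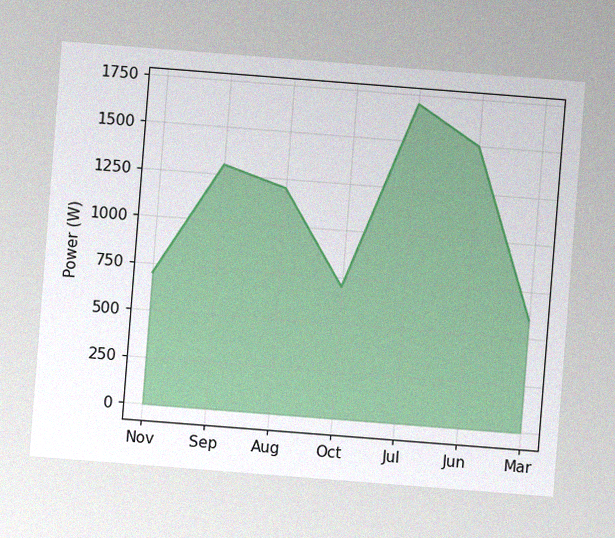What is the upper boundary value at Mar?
The chart is tilted about 4° clockwise, with some photo noise. At Mar the upper boundary is at 600W.

600W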